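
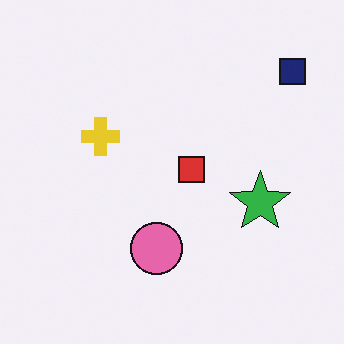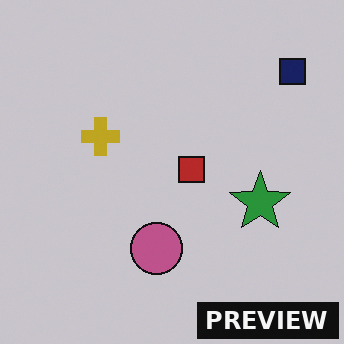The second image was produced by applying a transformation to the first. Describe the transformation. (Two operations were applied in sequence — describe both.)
The image was darkened a little, then watermarked with the text "PREVIEW" in the lower-right corner.

Every pixel — background and shapes alike — is uniformly darkened. A dark label reading "PREVIEW" appears in the lower-right corner.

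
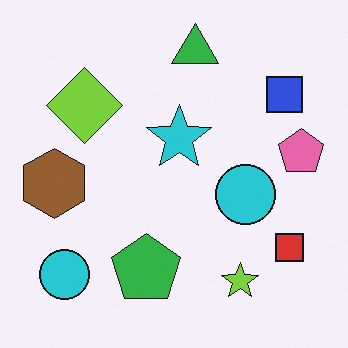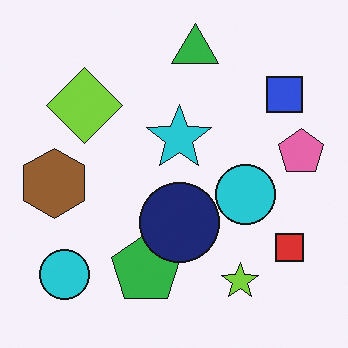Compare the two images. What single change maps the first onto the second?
It was overlaid with an additional navy circle.

A navy circle appears in the second image that is absent from the first.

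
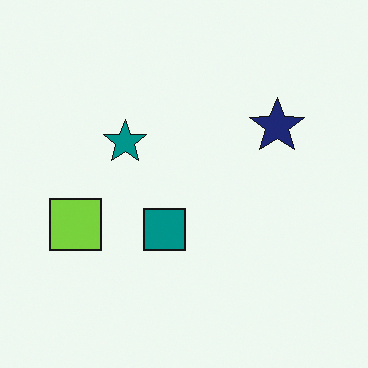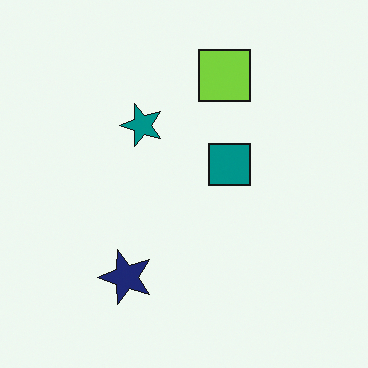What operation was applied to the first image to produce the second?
The transformation is: transposed (reflected across the top-left ↔ bottom-right diagonal).

Shapes have swapped their row and column positions — what was in the top-right is now in the bottom-left — a diagonal reflection.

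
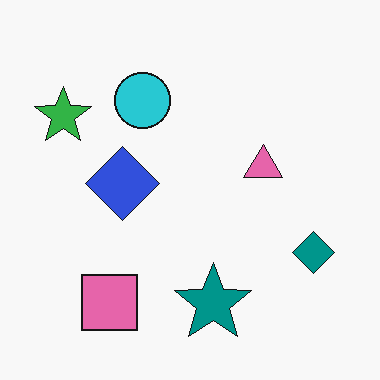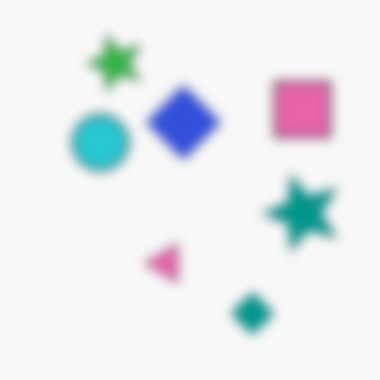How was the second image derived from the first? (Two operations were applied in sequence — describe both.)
The transformation is: heavily blurred, then transposed (reflected across the top-left ↔ bottom-right diagonal).

Shape edges and outlines are uniformly softened across the whole image. Shapes have swapped their row and column positions — what was in the top-right is now in the bottom-left — a diagonal reflection.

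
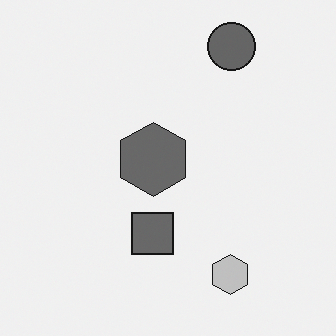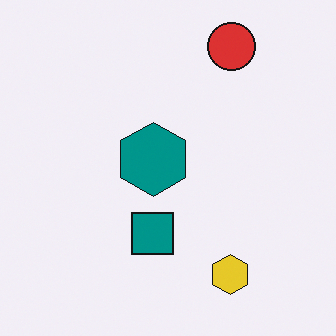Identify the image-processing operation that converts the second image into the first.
The transformation is: converted to grayscale.

All color is removed — every shape is now a shade of grey.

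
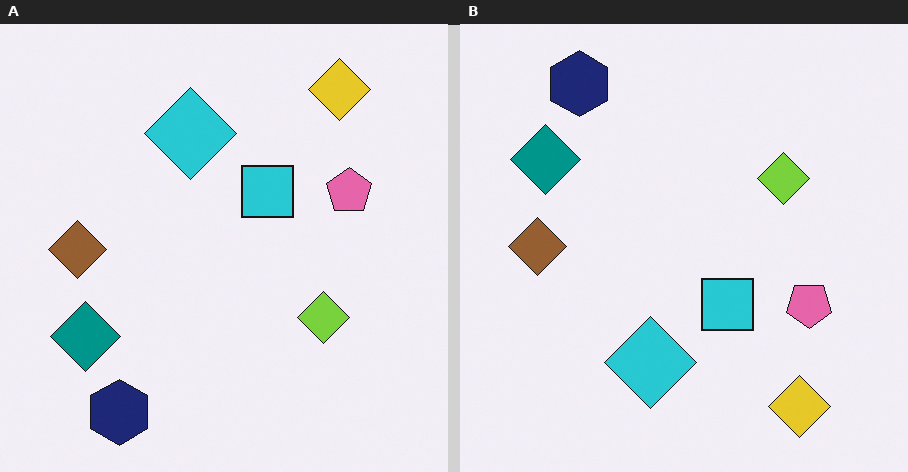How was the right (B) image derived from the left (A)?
It was flipped vertically (top ↔ bottom).

The navy hexagon is in the bottom-left of the left (A) image and the top-left of the right (B) — shapes on opposite sides of the horizontal midline have swapped in a mirror flip.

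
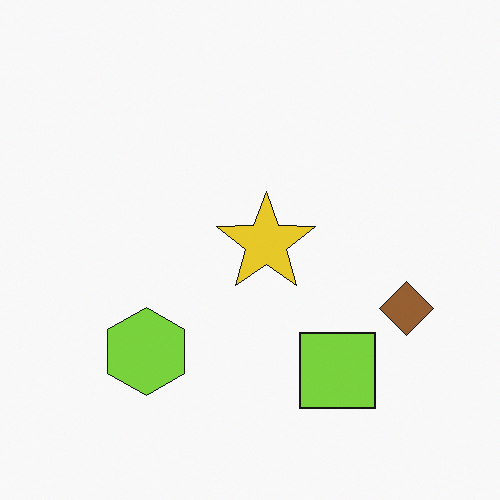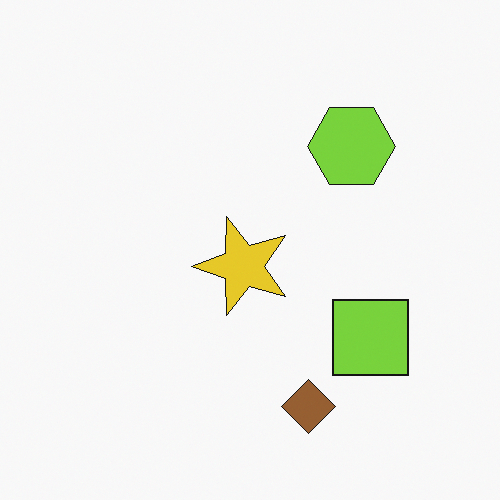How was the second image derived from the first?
The image was transposed (reflected across the top-left ↔ bottom-right diagonal).

Shapes have swapped their row and column positions — what was in the top-right is now in the bottom-left — a diagonal reflection.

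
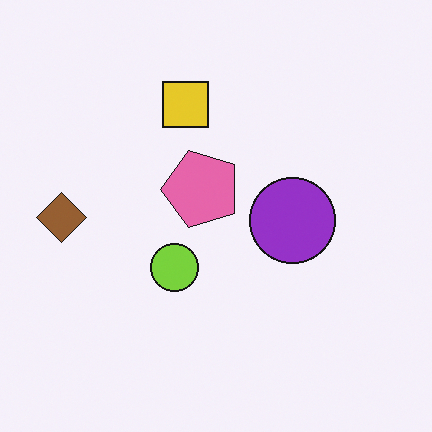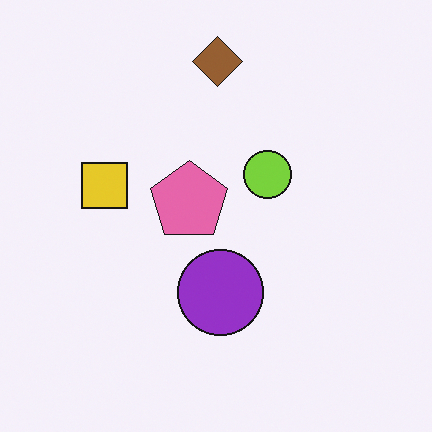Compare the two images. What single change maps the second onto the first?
The transformation is: transposed (reflected across the top-left ↔ bottom-right diagonal).

Shapes have swapped their row and column positions — what was in the top-right is now in the bottom-left — a diagonal reflection.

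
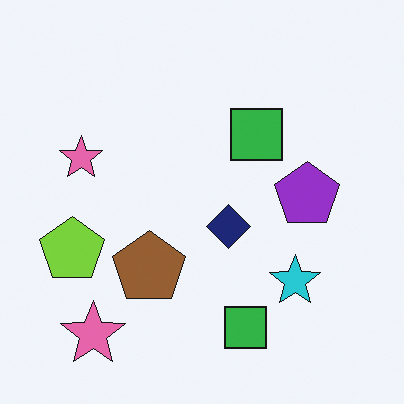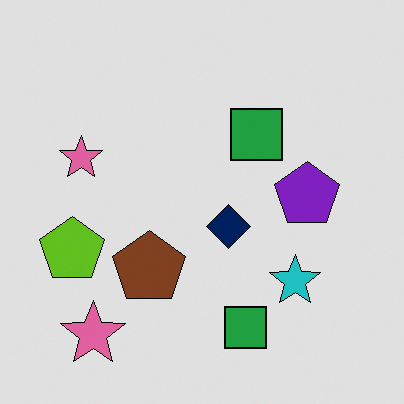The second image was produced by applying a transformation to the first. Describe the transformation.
This is the original image moderately posterized.

Each flat color has snapped to a coarser quantized level — most visibly, the near-white background has dropped to a flat grey.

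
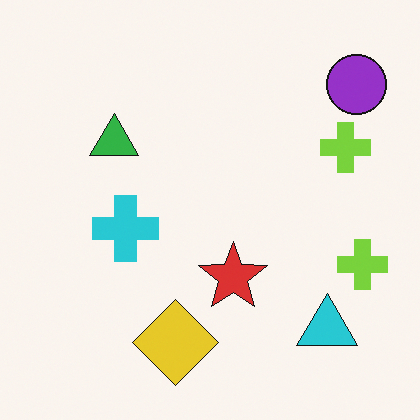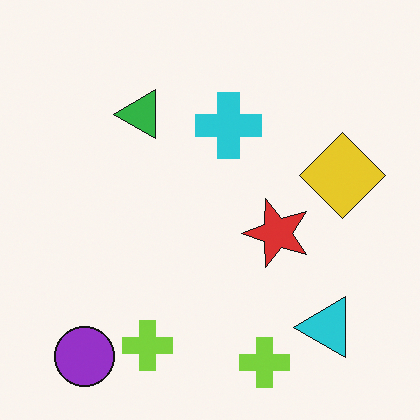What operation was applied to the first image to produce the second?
It was transposed (reflected across the top-left ↔ bottom-right diagonal).

Shapes have swapped their row and column positions — what was in the top-right is now in the bottom-left — a diagonal reflection.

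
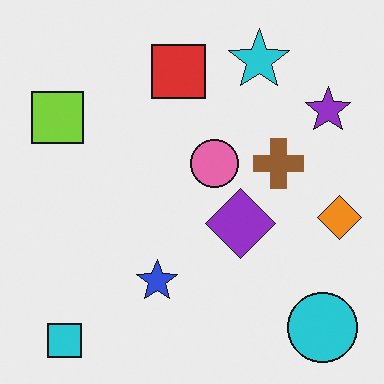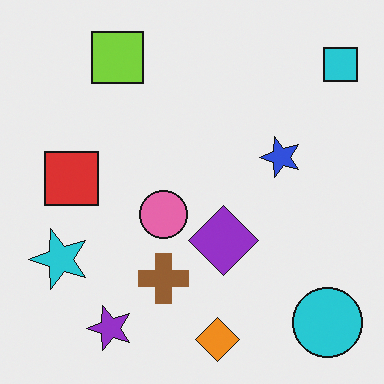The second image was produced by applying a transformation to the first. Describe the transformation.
It was transposed (reflected across the top-left ↔ bottom-right diagonal).

Shapes have swapped their row and column positions — what was in the top-right is now in the bottom-left — a diagonal reflection.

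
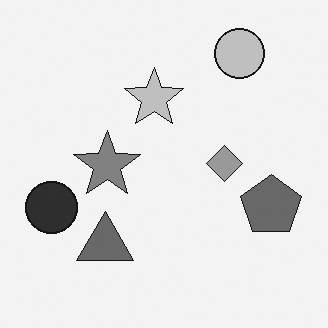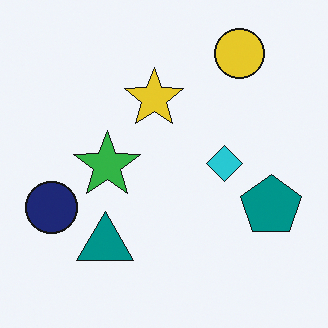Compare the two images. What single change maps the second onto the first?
The transformation is: converted to grayscale.

All color is removed — every shape is now a shade of grey.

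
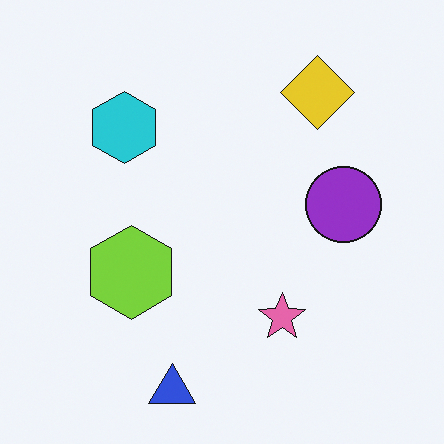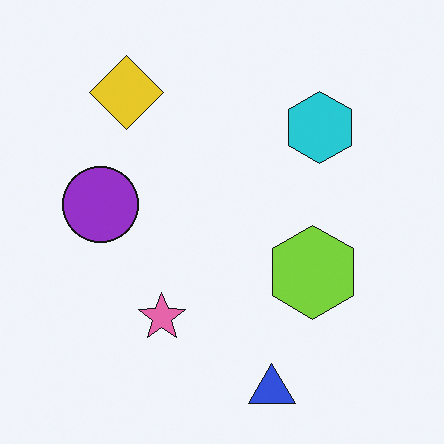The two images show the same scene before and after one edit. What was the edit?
The transformation is: flipped horizontally (left ↔ right).

The purple circle is in the right of the first image and the left of the second — shapes on opposite sides of the vertical midline have swapped in a mirror flip.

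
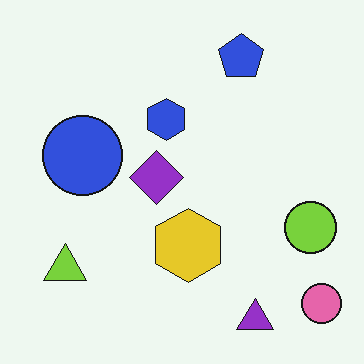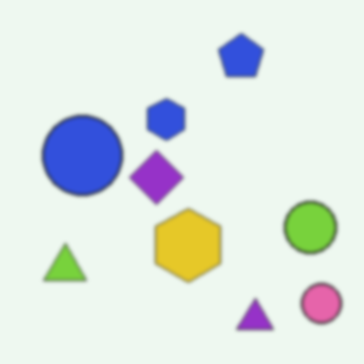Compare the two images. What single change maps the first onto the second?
This is the original image lightly blurred.

Shape edges and outlines are uniformly softened across the whole image.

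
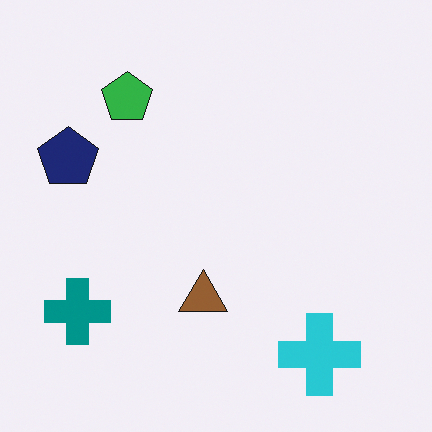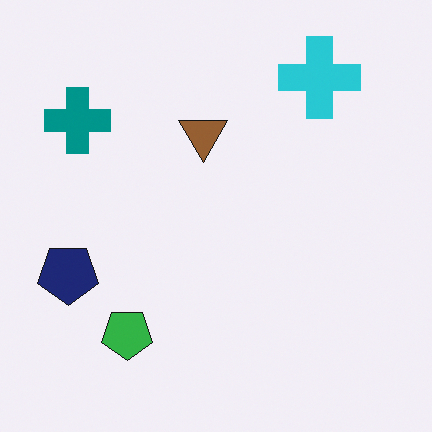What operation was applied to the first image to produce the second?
The transformation is: flipped vertically (top ↔ bottom).

The cyan cross is in the bottom-right of the first image and the top-right of the second — shapes on opposite sides of the horizontal midline have swapped in a mirror flip.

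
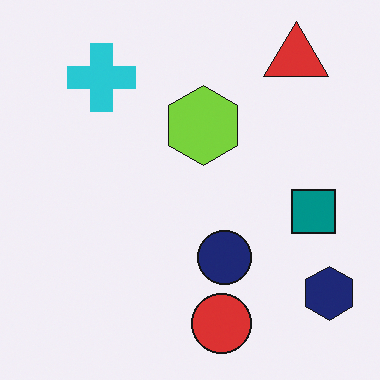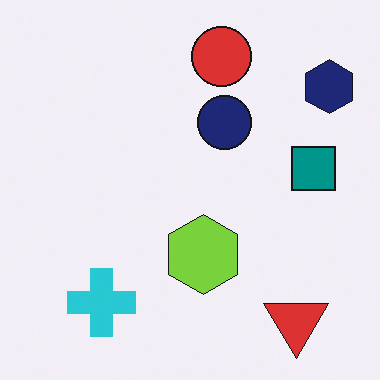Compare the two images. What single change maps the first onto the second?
This is the original image flipped vertically (top ↔ bottom).

The red circle is in the bottom of the first image and the top of the second — shapes on opposite sides of the horizontal midline have swapped in a mirror flip.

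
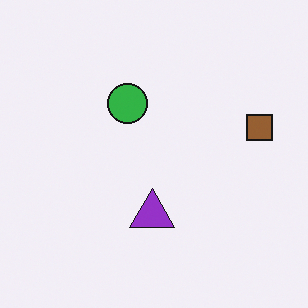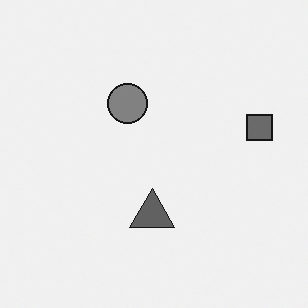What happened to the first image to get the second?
The image was converted to grayscale.

All color is removed — every shape is now a shade of grey.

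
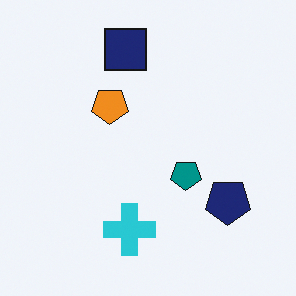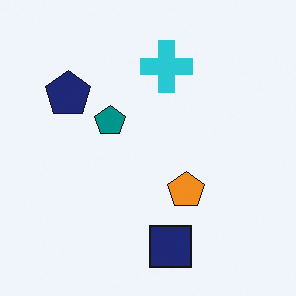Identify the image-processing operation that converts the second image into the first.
This is the original image rotated 180°.

The navy square sits in the bottom of the second image and the top of the first — consistent with a whole-image 180° rotation.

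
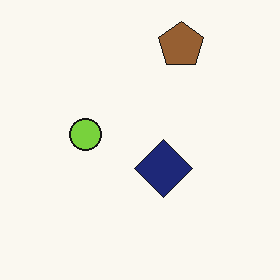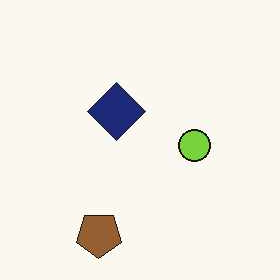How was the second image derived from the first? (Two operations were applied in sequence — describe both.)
This is the original image JPEG-compressed with visible artifacts, then rotated 180°.

Blocky 8×8 compression artifacts appear around shape edges and the flat background shows ringing — characteristic JPEG degradation. The brown pentagon sits in the top of the first image and the bottom of the second — consistent with a whole-image 180° rotation.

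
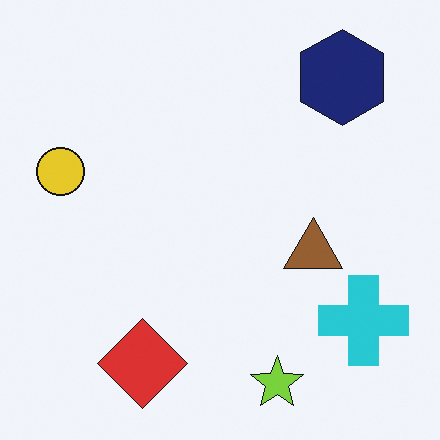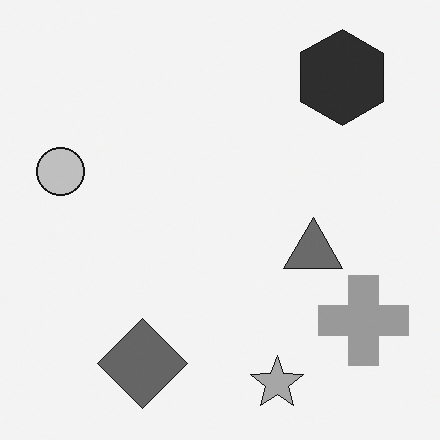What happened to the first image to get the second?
Converted to grayscale.

All color is removed — every shape is now a shade of grey.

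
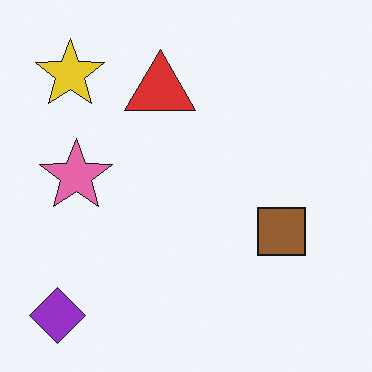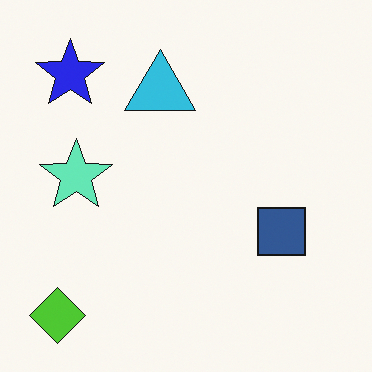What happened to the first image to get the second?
The transformation is: hue-shifted by a large amount.

Every shape's color has rotated by the same amount around the hue wheel — a uniform hue shift.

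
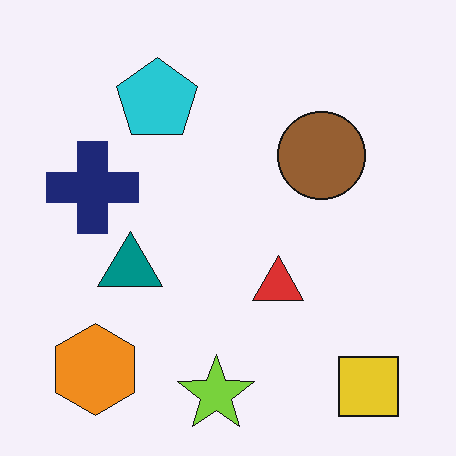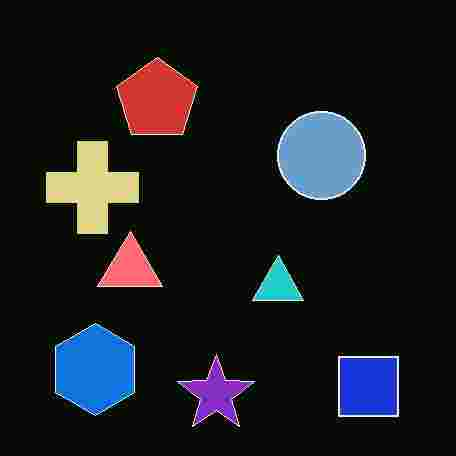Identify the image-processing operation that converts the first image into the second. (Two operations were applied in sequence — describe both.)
The image was heavily JPEG-compressed with obvious blocking artifacts, then color-inverted (negative).

Blocky 8×8 compression artifacts appear around shape edges and the flat background shows ringing — characteristic JPEG degradation. The light background has become dark and every shape's color is its complement — a photographic negative.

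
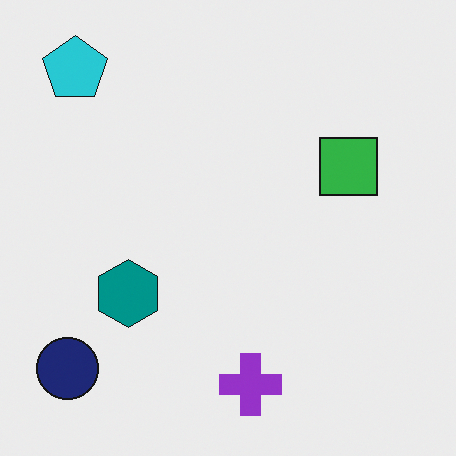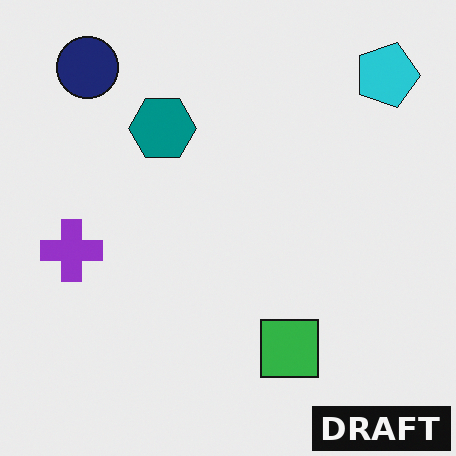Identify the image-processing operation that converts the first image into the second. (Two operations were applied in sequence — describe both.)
This is the original image rotated 90° clockwise, then watermarked with the text "DRAFT" in the lower-right corner.

The cyan pentagon sits in the top-left of the first image and the top-right of the second — consistent with a whole-image 90° clockwise rotation. A dark label reading "DRAFT" appears in the lower-right corner.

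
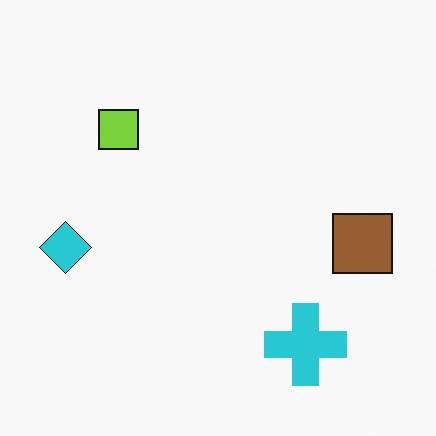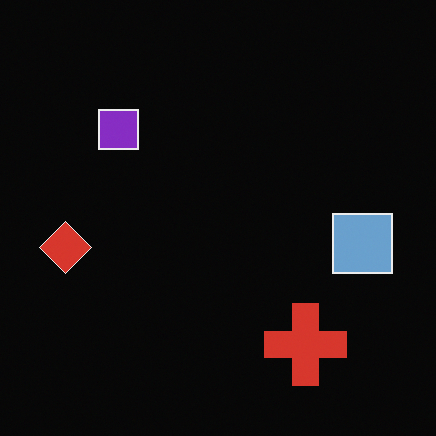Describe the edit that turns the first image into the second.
Color-inverted (negative).

The light background has become dark and every shape's color is its complement — a photographic negative.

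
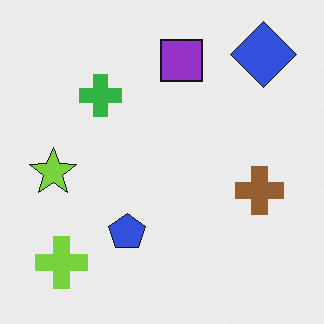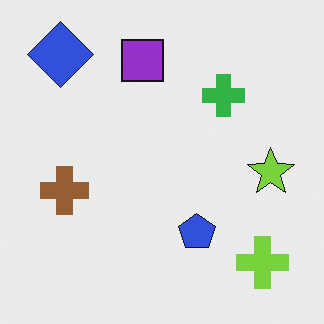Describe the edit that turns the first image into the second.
The transformation is: flipped horizontally (left ↔ right).

The lime star is in the left of the first image and the right of the second — shapes on opposite sides of the vertical midline have swapped in a mirror flip.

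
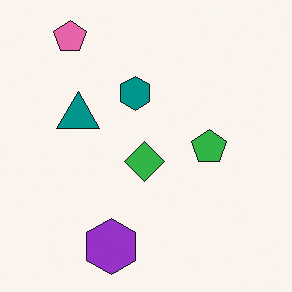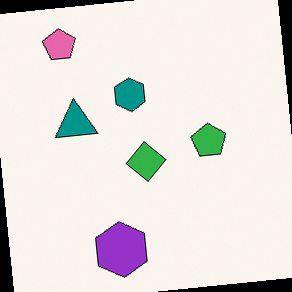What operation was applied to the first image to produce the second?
The second image is the first rotated counter-clockwise by a slight angle.

Every shape is tilted by the same angle and the image corners show triangular fill wedges — a whole-image rotation by a non-right angle.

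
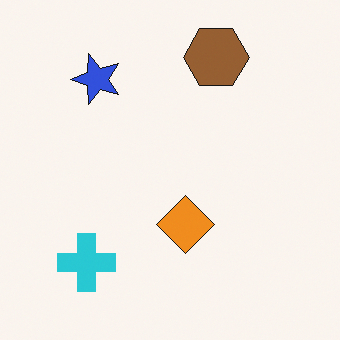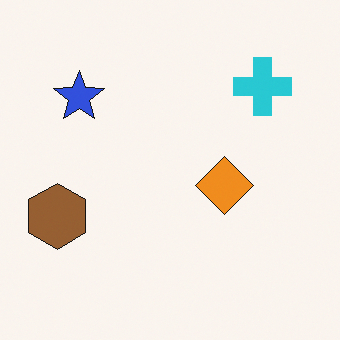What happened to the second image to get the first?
The transformation is: transposed (reflected across the top-left ↔ bottom-right diagonal).

Shapes have swapped their row and column positions — what was in the top-right is now in the bottom-left — a diagonal reflection.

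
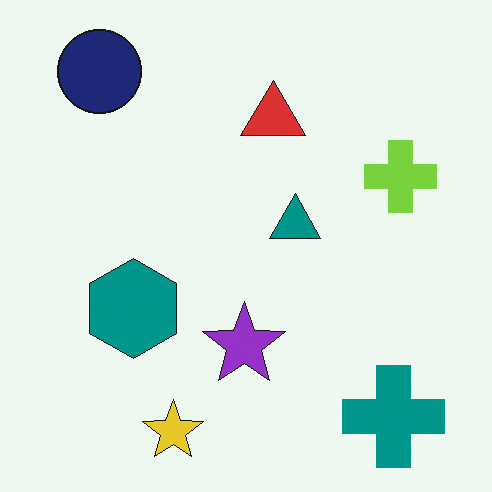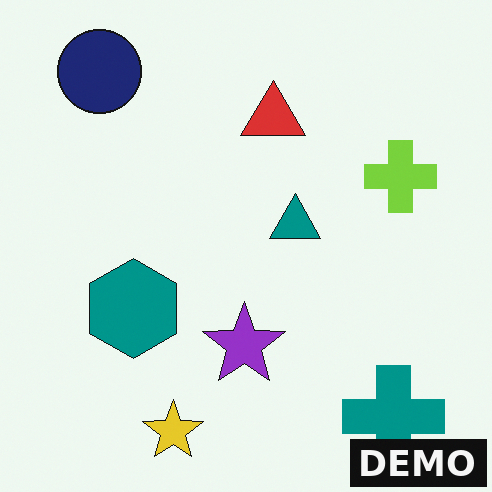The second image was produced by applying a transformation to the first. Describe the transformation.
It was watermarked with the text "DEMO" in the lower-right corner.

A dark label reading "DEMO" appears in the lower-right corner.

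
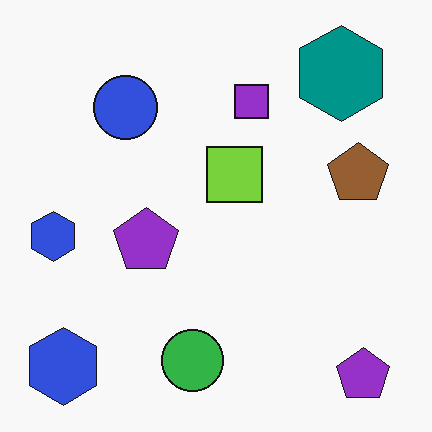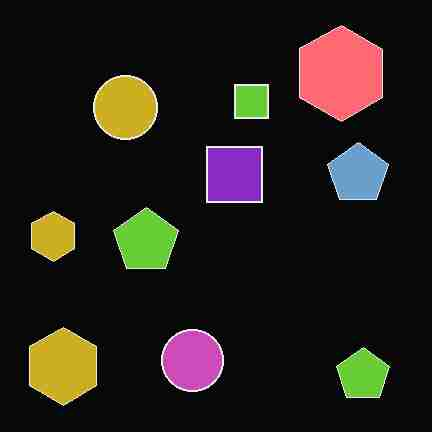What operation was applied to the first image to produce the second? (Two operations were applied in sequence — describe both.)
Color-inverted (negative), then degraded with heavy JPEG compression.

The light background has become dark and every shape's color is its complement — a photographic negative. Blocky 8×8 compression artifacts appear around shape edges and the flat background shows ringing — characteristic JPEG degradation.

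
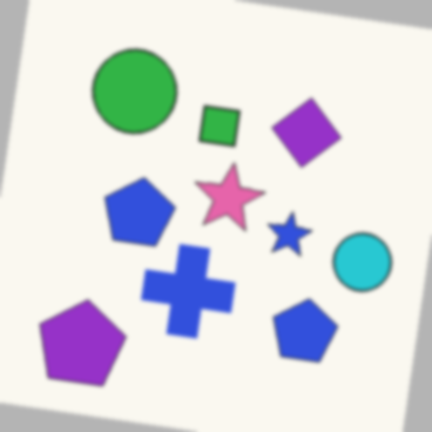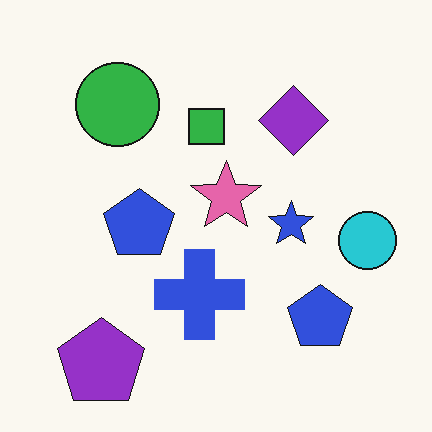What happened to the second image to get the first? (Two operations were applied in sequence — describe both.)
The transformation is: rotated clockwise by a small amount, then lightly blurred.

Every shape is tilted by the same angle and the image corners show triangular fill wedges — a whole-image rotation by a non-right angle. Shape edges and outlines are uniformly softened across the whole image.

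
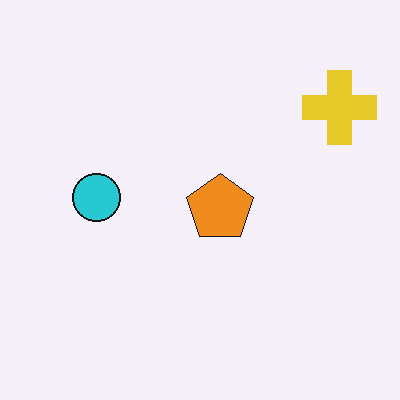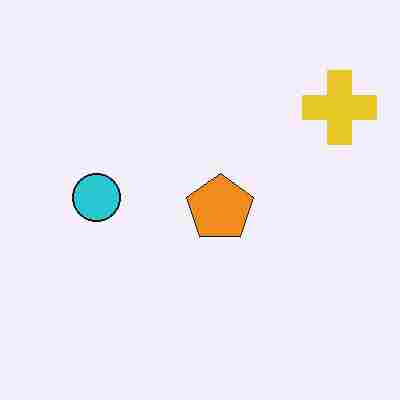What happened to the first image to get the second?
The image was heavily JPEG-compressed with obvious blocking artifacts.

Blocky 8×8 compression artifacts appear around shape edges and the flat background shows ringing — characteristic JPEG degradation.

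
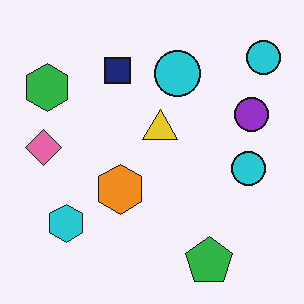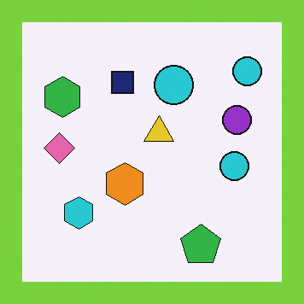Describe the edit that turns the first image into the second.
The image was framed with a lime border.

A solid lime frame runs around the edge of the second image, with the content slightly shrunk inside it.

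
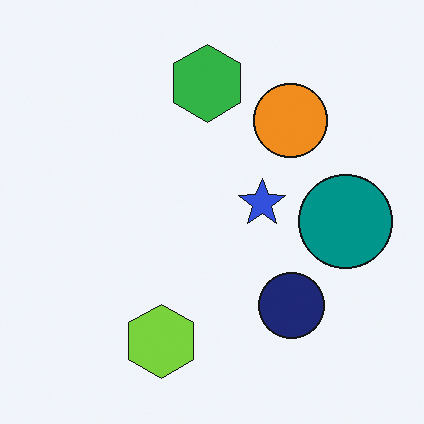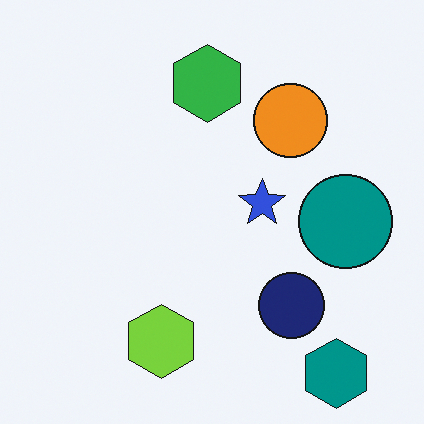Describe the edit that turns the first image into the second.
Overlaid with an additional teal hexagon.

A teal hexagon appears in the second image that is absent from the first.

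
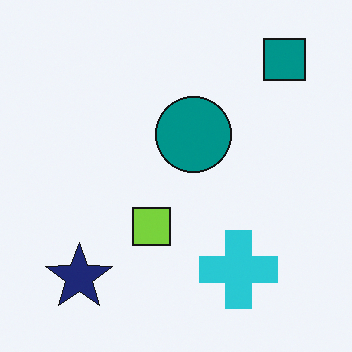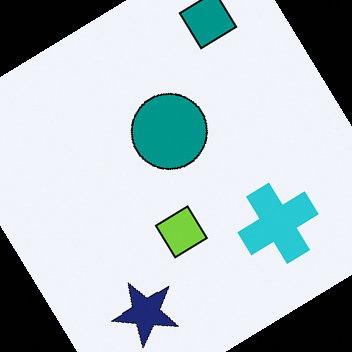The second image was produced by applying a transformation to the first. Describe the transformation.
This is the original image rotated counter-clockwise by a large amount — several tens of degrees.

Every shape is tilted by the same angle and the image corners show triangular fill wedges — a whole-image rotation by a non-right angle.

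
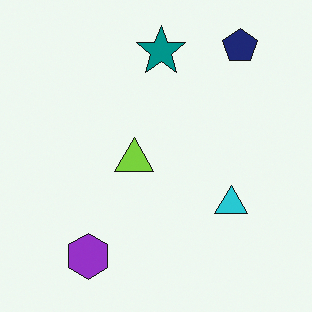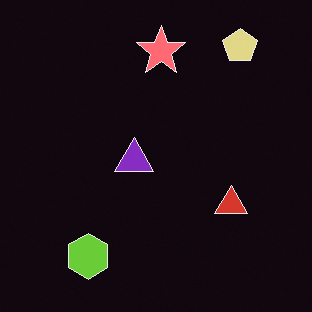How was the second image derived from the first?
It was color-inverted (negative).

The light background has become dark and every shape's color is its complement — a photographic negative.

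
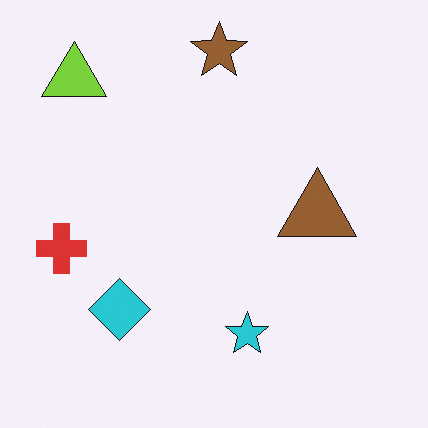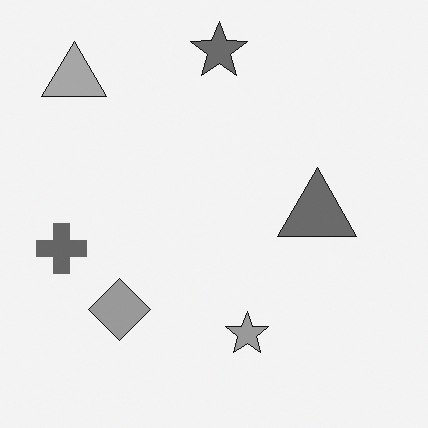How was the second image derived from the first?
The image was converted to grayscale.

All color is removed — every shape is now a shade of grey.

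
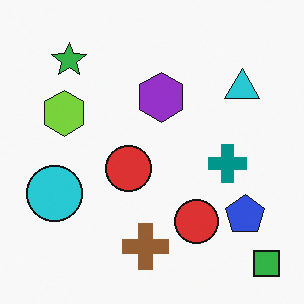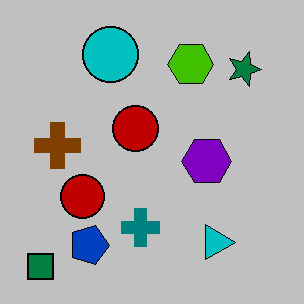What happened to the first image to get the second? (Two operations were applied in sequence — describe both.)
It was rotated 90° clockwise, then aggressively posterized.

The green square sits in the bottom-right of the first image and the bottom-left of the second — consistent with a whole-image 90° clockwise rotation. Each flat color has snapped to a coarser quantized level — most visibly, the near-white background has dropped to a flat grey.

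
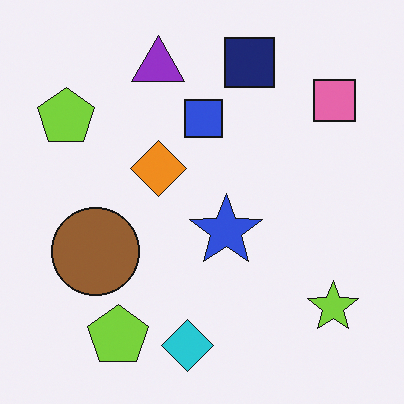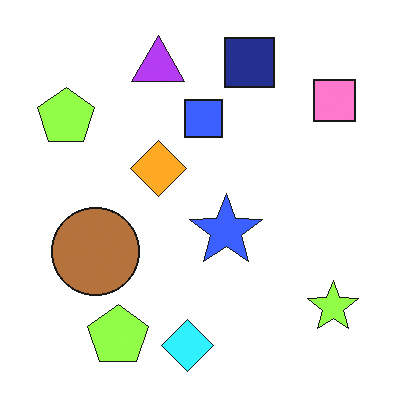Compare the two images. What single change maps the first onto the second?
The image was brightened a little.

Every pixel — background and shapes alike — is uniformly brightened.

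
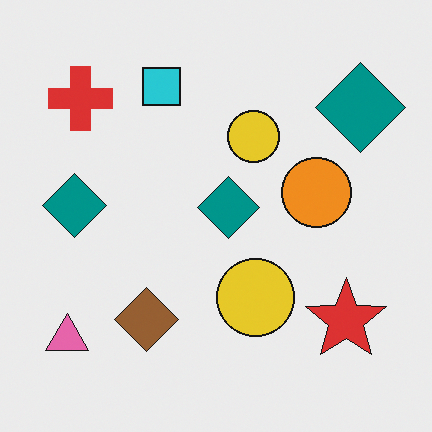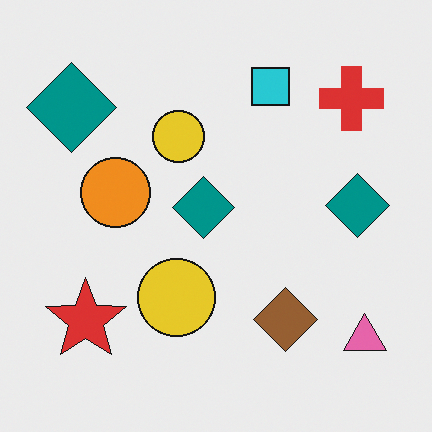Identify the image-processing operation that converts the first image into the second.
This is the original image flipped horizontally (left ↔ right).

The pink triangle is in the bottom-left of the first image and the bottom-right of the second — shapes on opposite sides of the vertical midline have swapped in a mirror flip.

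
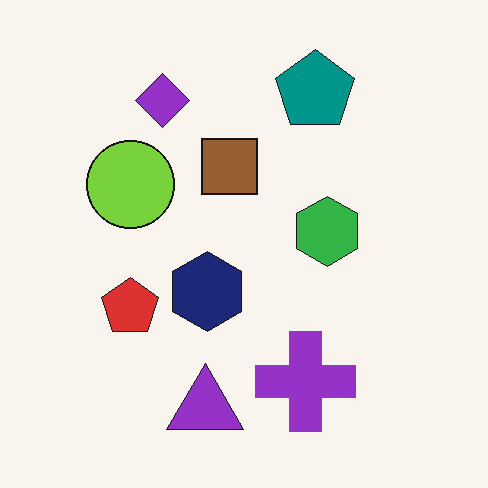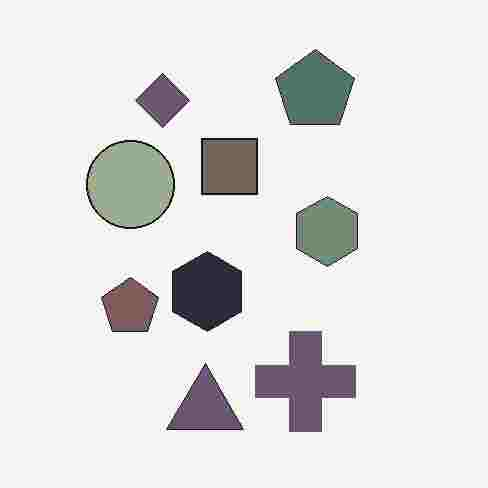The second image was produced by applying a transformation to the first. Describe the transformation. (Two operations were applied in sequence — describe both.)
The transformation is: made much more muted (saturation change), then heavily JPEG-compressed with obvious blocking artifacts.

All colors are more muted and greyish — a global saturation change. Blocky 8×8 compression artifacts appear around shape edges and the flat background shows ringing — characteristic JPEG degradation.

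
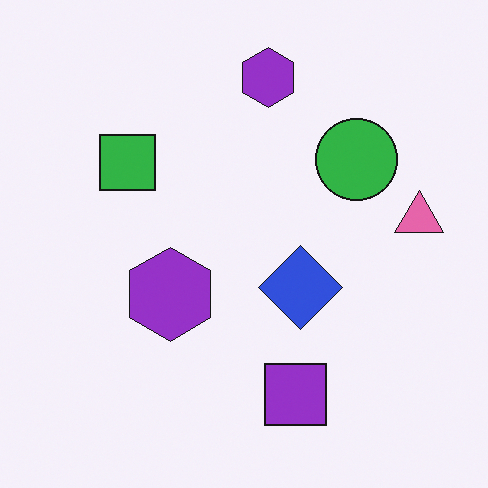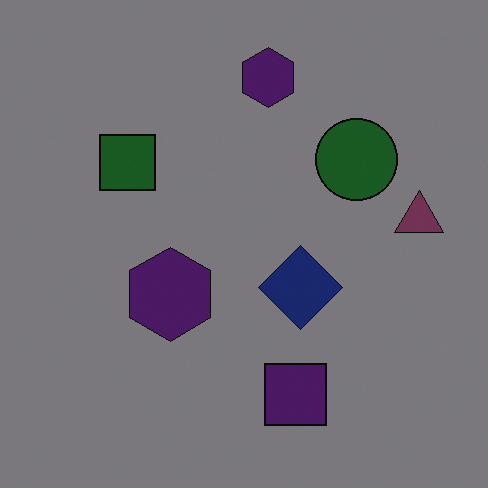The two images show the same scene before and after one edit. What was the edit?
This is the original image substantially darkened.

Every pixel — background and shapes alike — is uniformly darkened.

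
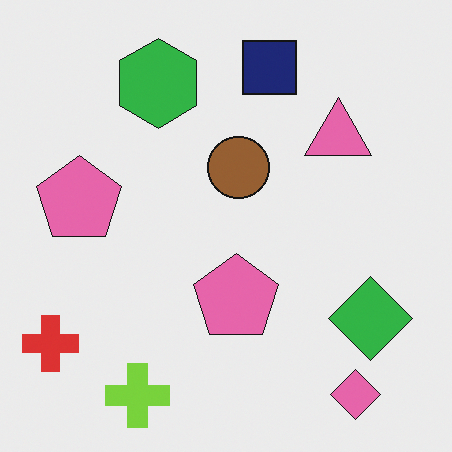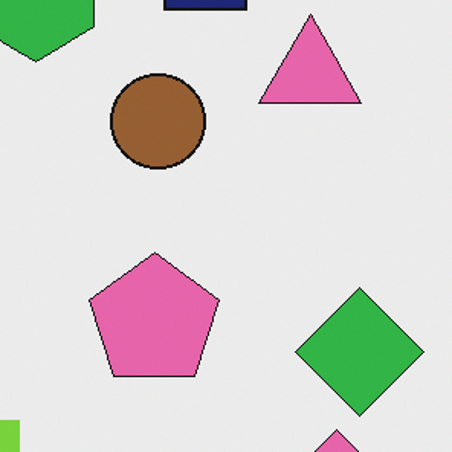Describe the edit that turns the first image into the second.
This is the original image cropped slightly and scaled back up.

The visible shapes are larger and the field of view is narrower; shapes near the original edges may be partly or wholly outside the frame — a crop-and-rescale.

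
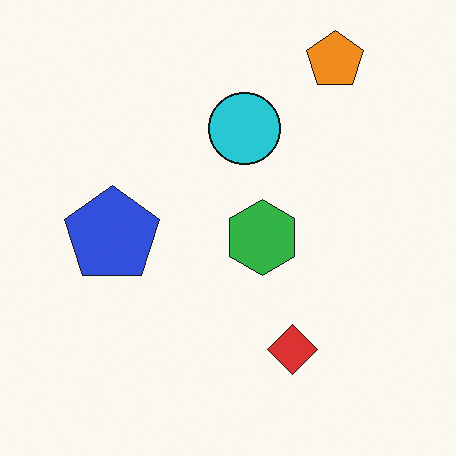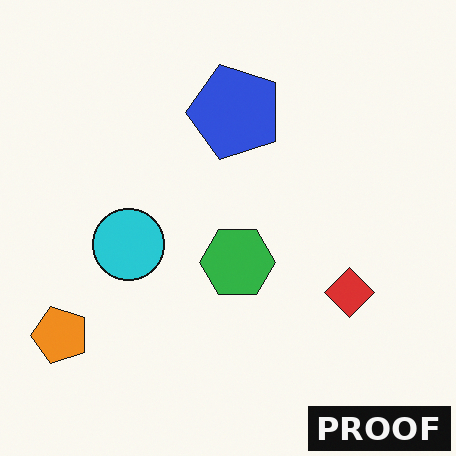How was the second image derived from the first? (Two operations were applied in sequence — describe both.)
This is the original image transposed (reflected across the top-left ↔ bottom-right diagonal), then watermarked with the text "PROOF" in the lower-right corner.

Shapes have swapped their row and column positions — what was in the top-right is now in the bottom-left — a diagonal reflection. A dark label reading "PROOF" appears in the lower-right corner.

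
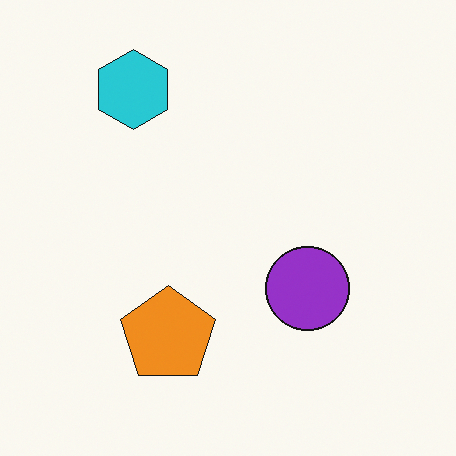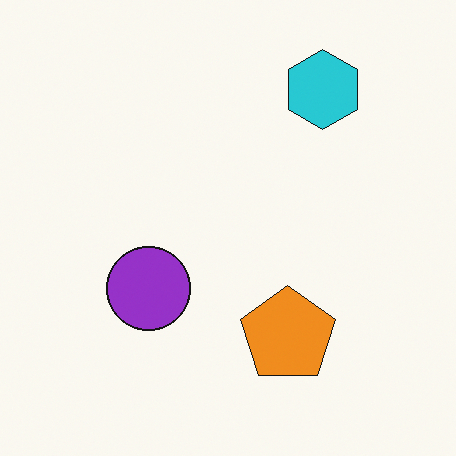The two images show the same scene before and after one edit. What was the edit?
The second image is the first flipped horizontally (left ↔ right).

The cyan hexagon is in the top-left of the first image and the top-right of the second — shapes on opposite sides of the vertical midline have swapped in a mirror flip.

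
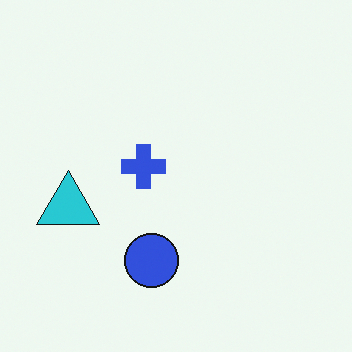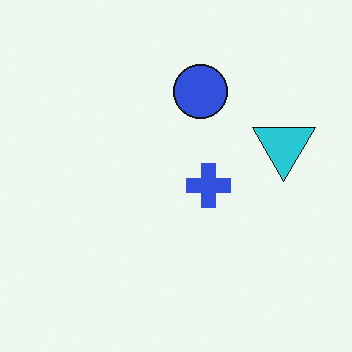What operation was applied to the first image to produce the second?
Rotated 180°.

The cyan triangle sits in the left of the first image and the right of the second — consistent with a whole-image 180° rotation.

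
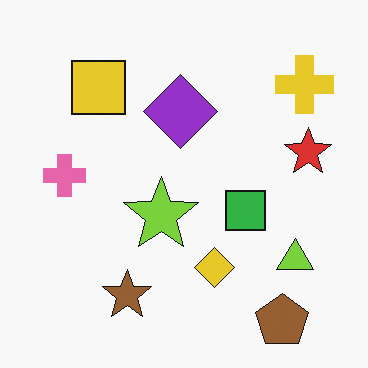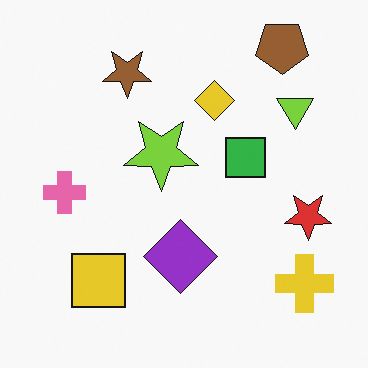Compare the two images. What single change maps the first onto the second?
The image was flipped vertically (top ↔ bottom).

The brown pentagon is in the bottom-right of the first image and the top-right of the second — shapes on opposite sides of the horizontal midline have swapped in a mirror flip.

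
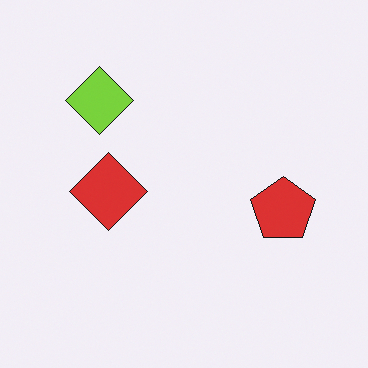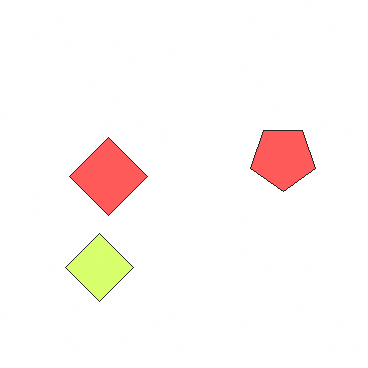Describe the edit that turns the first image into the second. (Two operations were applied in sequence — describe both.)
Flipped vertically (top ↔ bottom), then noticeably brightened.

The lime diamond is in the top-left of the first image and the bottom-left of the second — shapes on opposite sides of the horizontal midline have swapped in a mirror flip. Every pixel — background and shapes alike — is uniformly brightened.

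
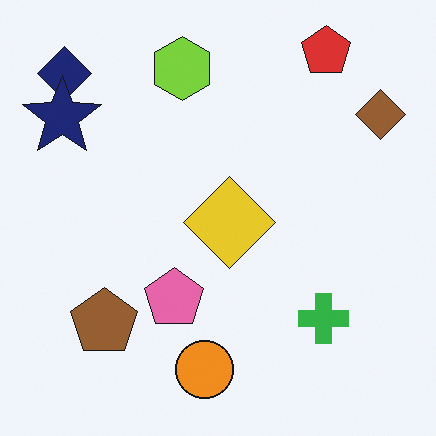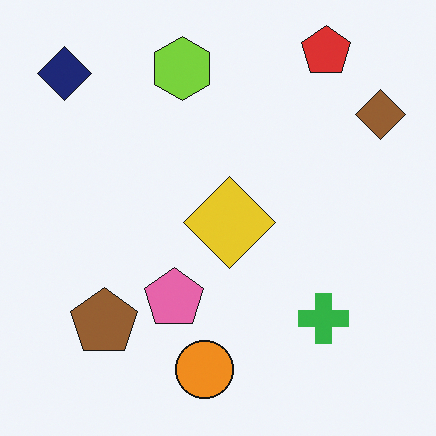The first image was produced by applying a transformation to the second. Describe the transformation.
This is the original image overlaid with an additional navy star.

A navy star appears in the first image that is absent from the second.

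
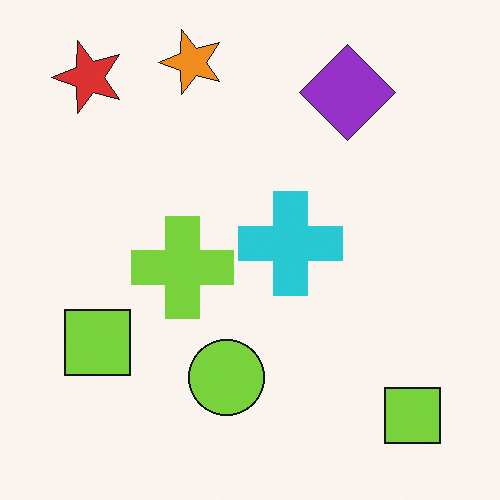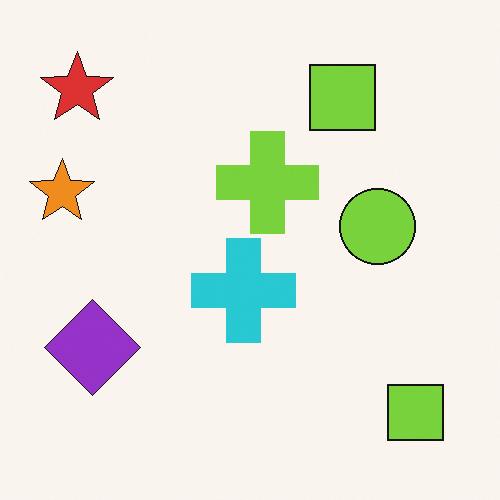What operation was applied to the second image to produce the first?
Transposed (reflected across the top-left ↔ bottom-right diagonal).

Shapes have swapped their row and column positions — what was in the top-right is now in the bottom-left — a diagonal reflection.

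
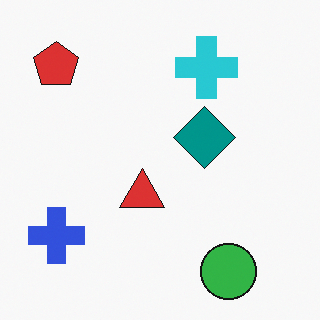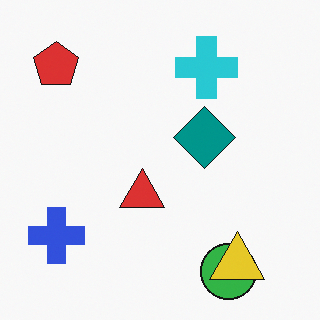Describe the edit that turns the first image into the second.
The transformation is: overlaid with an additional yellow triangle.

A yellow triangle appears in the second image that is absent from the first.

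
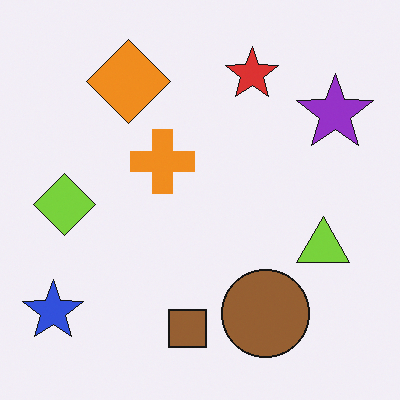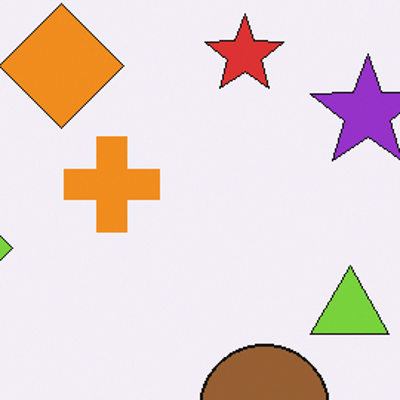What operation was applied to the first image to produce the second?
The second image is the first cropped slightly and scaled back up.

The visible shapes are larger and the field of view is narrower; shapes near the original edges may be partly or wholly outside the frame — a crop-and-rescale.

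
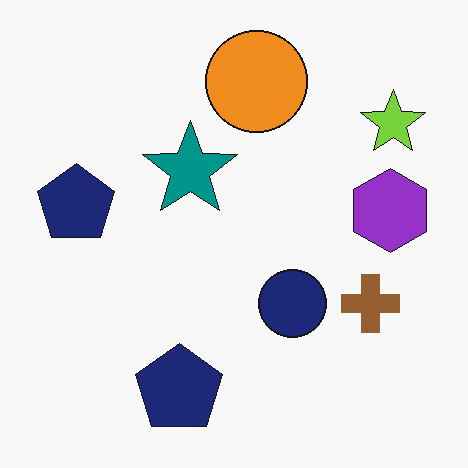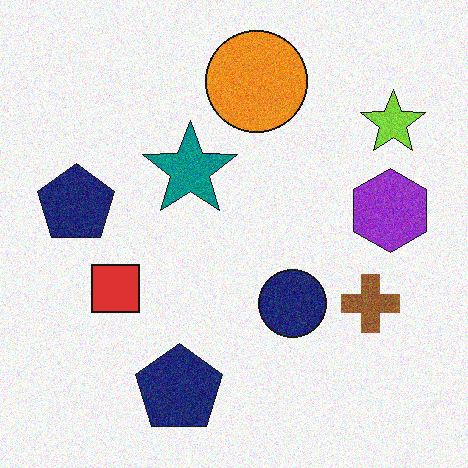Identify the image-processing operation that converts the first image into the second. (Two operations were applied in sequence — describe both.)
Degraded with visible gaussian noise, then overlaid with an additional red square.

Random speckle covers the whole image, including the flat background. A red square appears in the second image that is absent from the first.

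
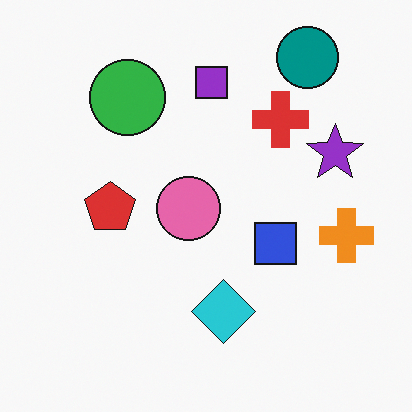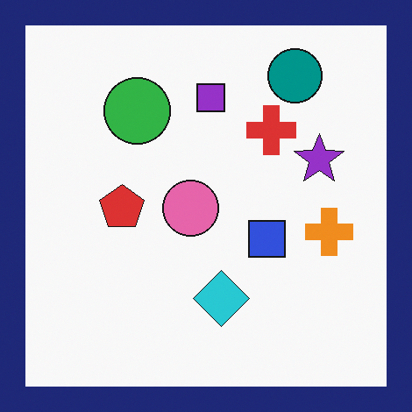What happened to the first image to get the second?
The image was framed with a navy border.

A solid navy frame runs around the edge of the second image, with the content slightly shrunk inside it.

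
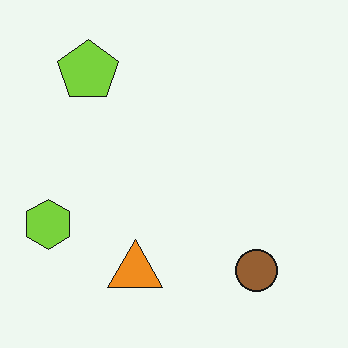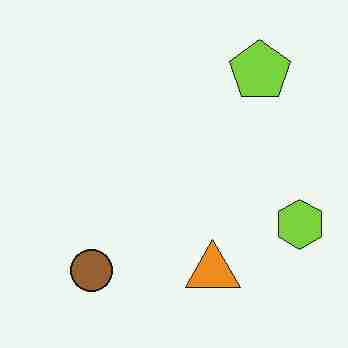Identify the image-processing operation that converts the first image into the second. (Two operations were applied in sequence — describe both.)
The image was flipped horizontally (left ↔ right), then heavily JPEG-compressed with obvious blocking artifacts.

The lime hexagon is in the left of the first image and the right of the second — shapes on opposite sides of the vertical midline have swapped in a mirror flip. Blocky 8×8 compression artifacts appear around shape edges and the flat background shows ringing — characteristic JPEG degradation.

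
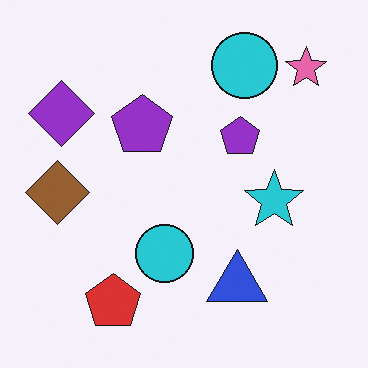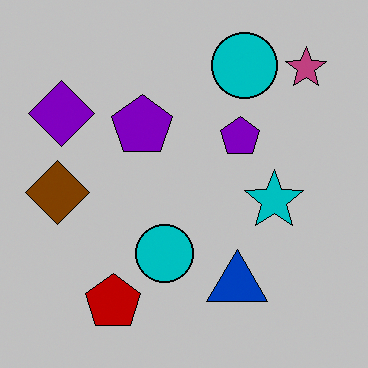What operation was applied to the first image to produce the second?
The image was heavily posterized to just a handful of flat colors.

Each flat color has snapped to a coarser quantized level — most visibly, the near-white background has dropped to a flat grey.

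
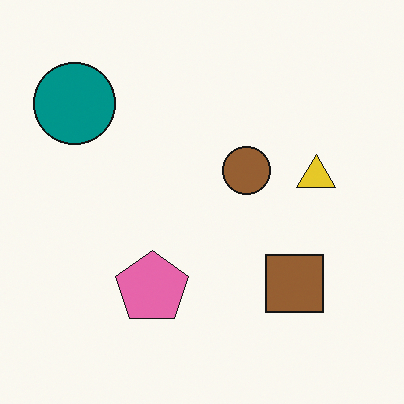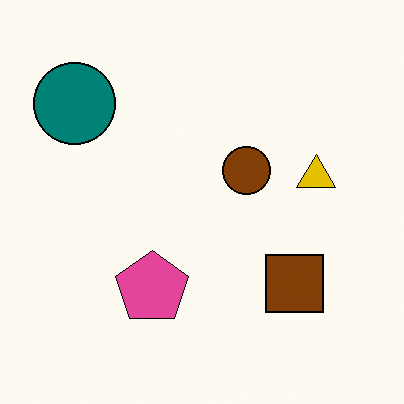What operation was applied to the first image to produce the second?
The image was given slightly increased contrast.

Tones are pushed away from mid-grey across the whole image — a global contrast change.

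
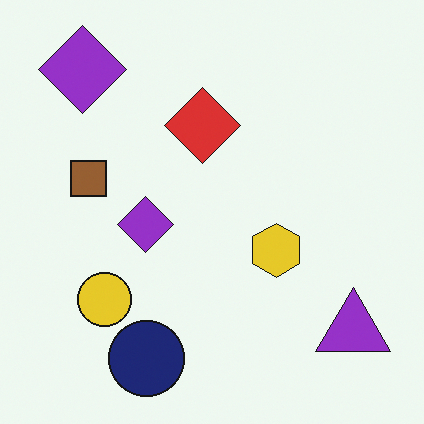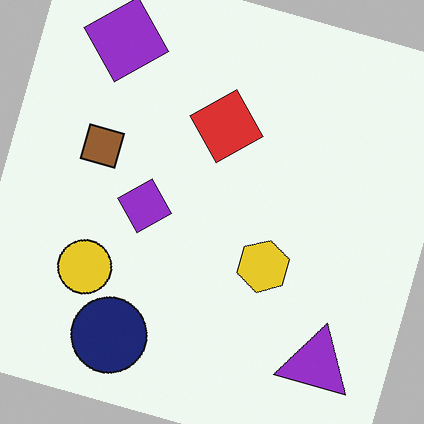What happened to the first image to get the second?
It was rotated clockwise by a clearly visible amount.

Every shape is tilted by the same angle and the image corners show triangular fill wedges — a whole-image rotation by a non-right angle.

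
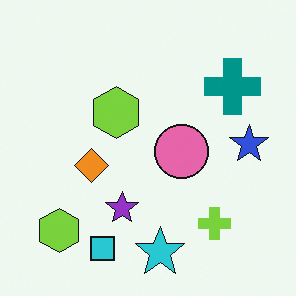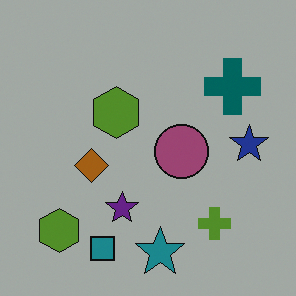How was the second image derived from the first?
The transformation is: noticeably darkened.

Every pixel — background and shapes alike — is uniformly darkened.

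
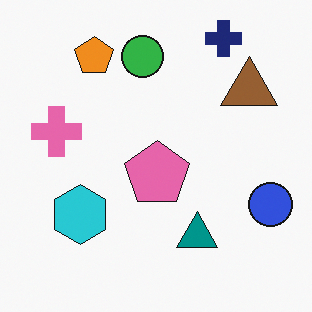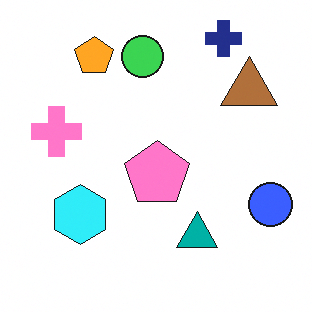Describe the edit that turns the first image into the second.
Brightened a little.

Every pixel — background and shapes alike — is uniformly brightened.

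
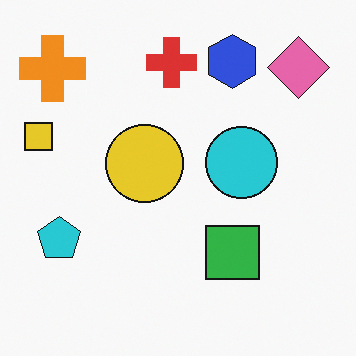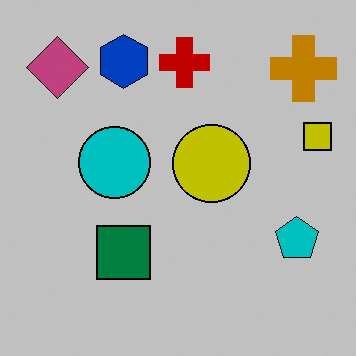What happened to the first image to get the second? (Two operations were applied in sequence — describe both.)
Flipped horizontally (left ↔ right), then aggressively posterized.

The yellow square is in the left of the first image and the right of the second — shapes on opposite sides of the vertical midline have swapped in a mirror flip. Each flat color has snapped to a coarser quantized level — most visibly, the near-white background has dropped to a flat grey.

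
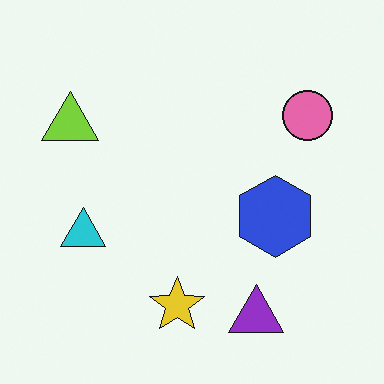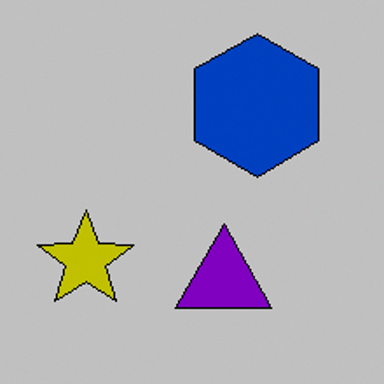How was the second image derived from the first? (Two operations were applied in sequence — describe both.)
The transformation is: aggressively posterized, then cropped to a noticeably smaller region and rescaled.

Each flat color has snapped to a coarser quantized level — most visibly, the near-white background has dropped to a flat grey. The visible shapes are larger and the field of view is narrower; shapes near the original edges may be partly or wholly outside the frame — a crop-and-rescale.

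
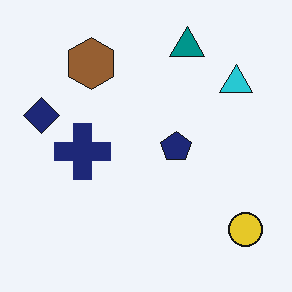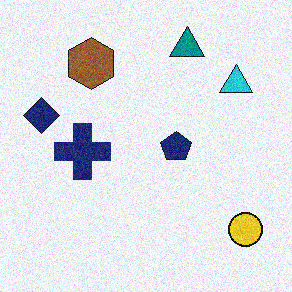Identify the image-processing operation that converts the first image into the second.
The transformation is: degraded with visible gaussian noise.

Random speckle covers the whole image, including the flat background.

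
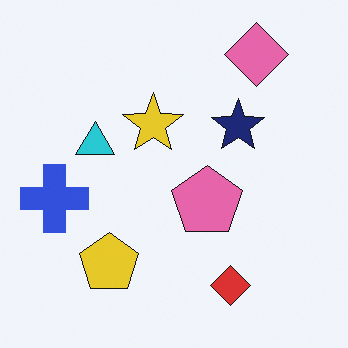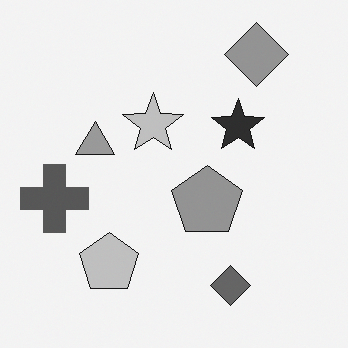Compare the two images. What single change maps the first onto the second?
Converted to grayscale.

All color is removed — every shape is now a shade of grey.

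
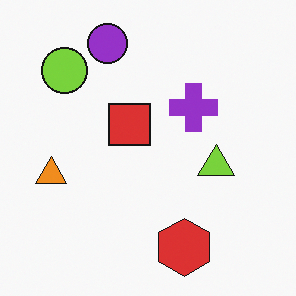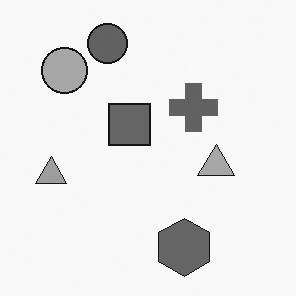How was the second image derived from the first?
It was converted to grayscale.

All color is removed — every shape is now a shade of grey.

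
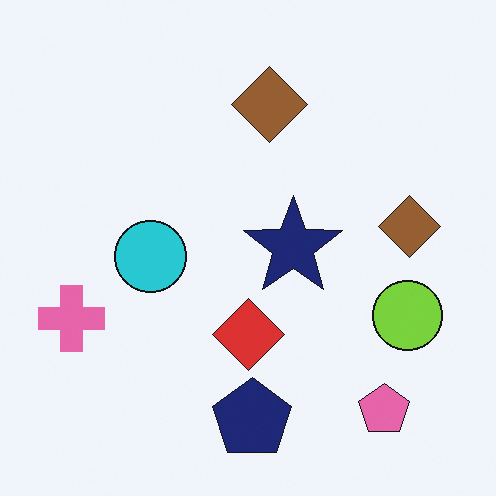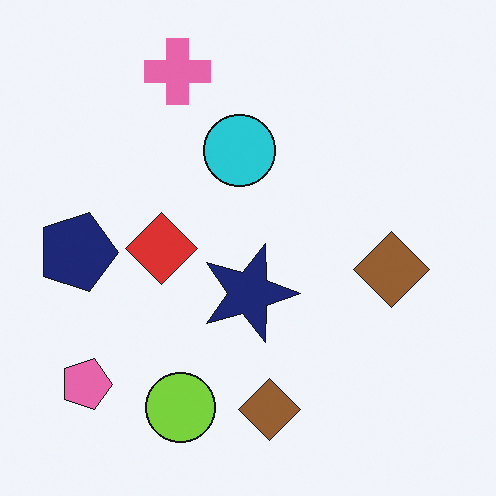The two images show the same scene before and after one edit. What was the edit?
It was rotated 90° clockwise.

The pink pentagon sits in the bottom-right of the first image and the bottom-left of the second — consistent with a whole-image 90° clockwise rotation.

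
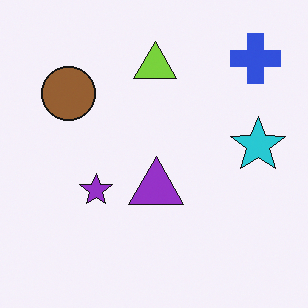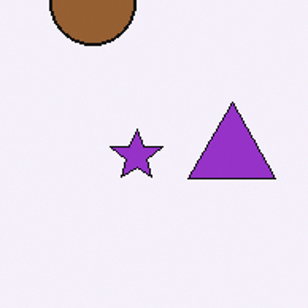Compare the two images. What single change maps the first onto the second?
Cropped slightly and scaled back up.

The visible shapes are larger and the field of view is narrower; shapes near the original edges may be partly or wholly outside the frame — a crop-and-rescale.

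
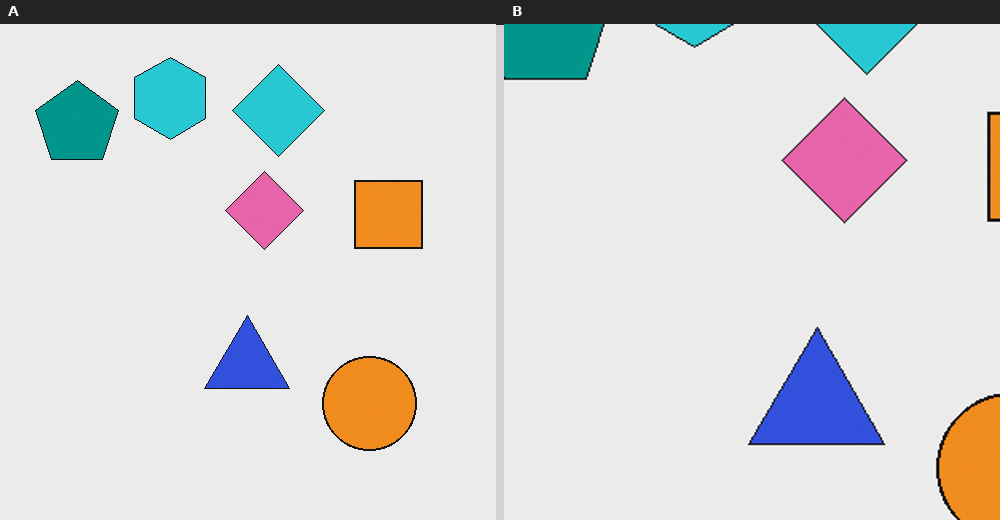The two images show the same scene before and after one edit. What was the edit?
Cropped slightly and scaled back up.

The visible shapes are larger and the field of view is narrower; shapes near the original edges may be partly or wholly outside the frame — a crop-and-rescale.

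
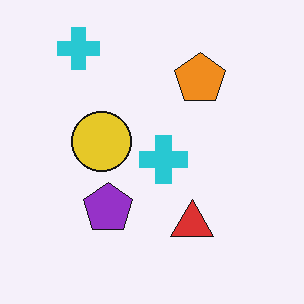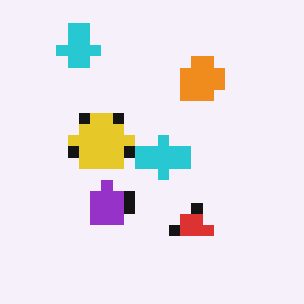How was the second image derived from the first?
The image was heavily pixelated into large blocks.

Shapes are reduced to large square blocks; fine edges and outlines are lost — a downscale-then-upscale (mosaic) effect.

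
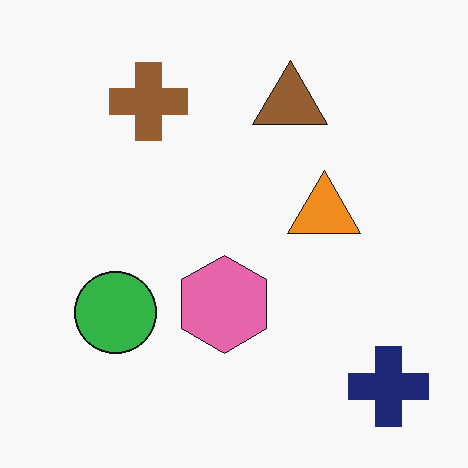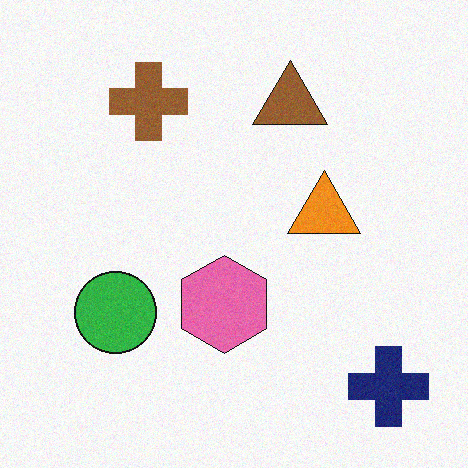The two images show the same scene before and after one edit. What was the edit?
It was degraded with subtle gaussian noise.

Random speckle covers the whole image, including the flat background.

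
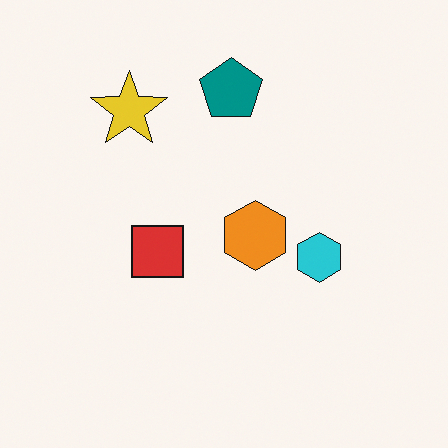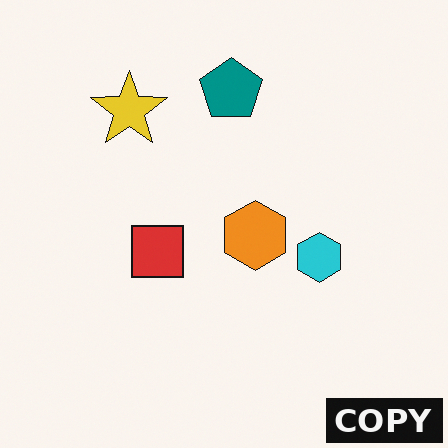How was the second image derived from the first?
The image was watermarked with the text "COPY" in the lower-right corner.

A dark label reading "COPY" appears in the lower-right corner.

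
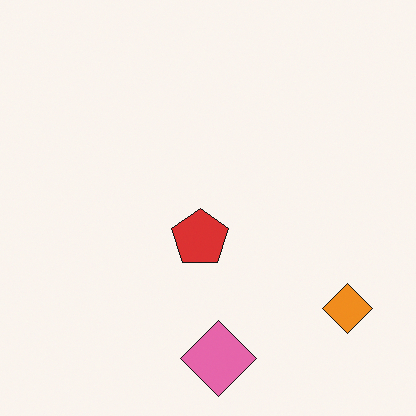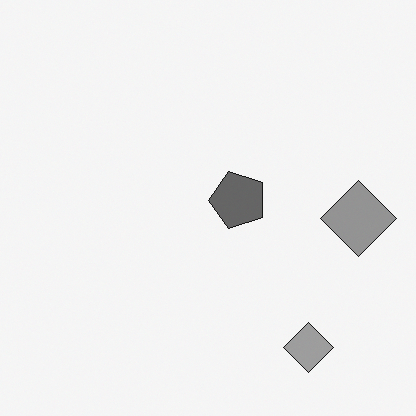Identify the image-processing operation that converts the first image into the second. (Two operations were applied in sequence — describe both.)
The image was transposed (reflected across the top-left ↔ bottom-right diagonal), then converted to grayscale.

Shapes have swapped their row and column positions — what was in the top-right is now in the bottom-left — a diagonal reflection. All color is removed — every shape is now a shade of grey.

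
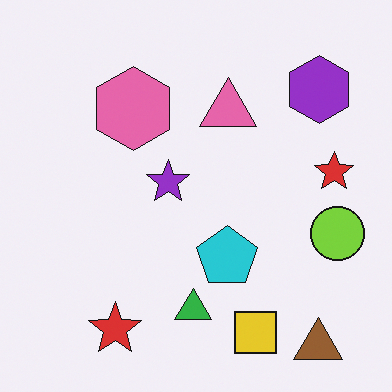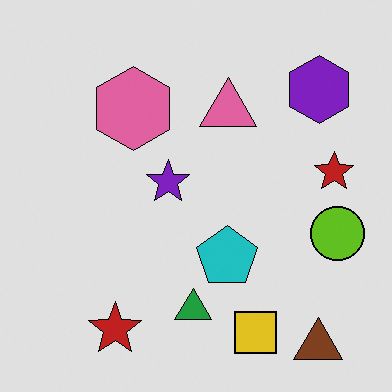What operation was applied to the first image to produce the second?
The transformation is: posterized to a reduced palette.

Each flat color has snapped to a coarser quantized level — most visibly, the near-white background has dropped to a flat grey.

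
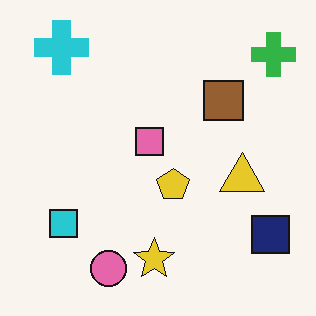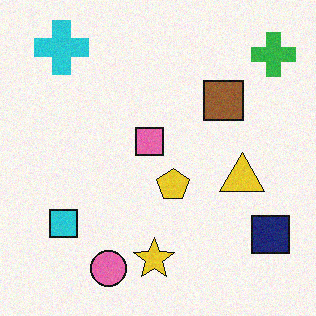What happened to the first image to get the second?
This is the original image degraded with light additive noise.

Random speckle covers the whole image, including the flat background.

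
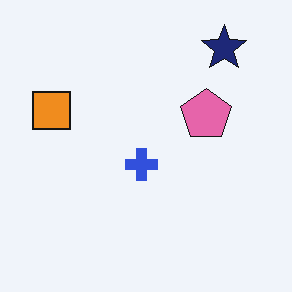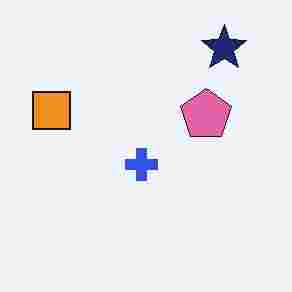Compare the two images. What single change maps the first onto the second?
Heavily JPEG-compressed with obvious blocking artifacts.

Blocky 8×8 compression artifacts appear around shape edges and the flat background shows ringing — characteristic JPEG degradation.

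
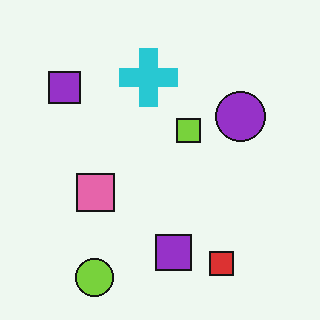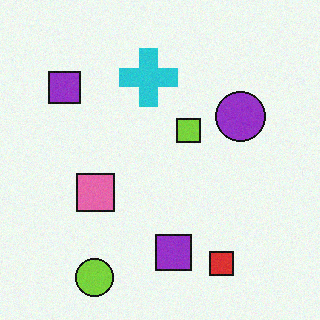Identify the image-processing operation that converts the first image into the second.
This is the original image degraded with a light layer of grain.

Random speckle covers the whole image, including the flat background.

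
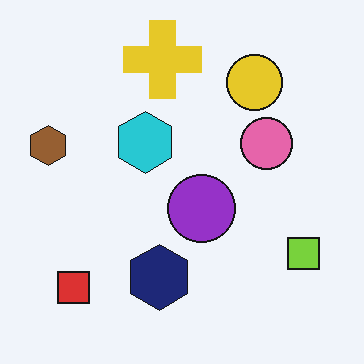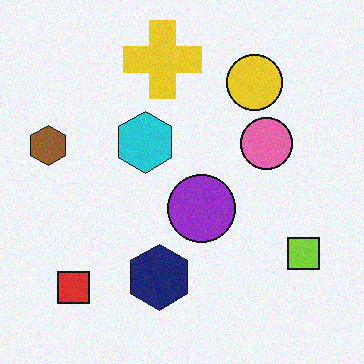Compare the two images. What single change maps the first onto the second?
This is the original image degraded with light additive noise.

Random speckle covers the whole image, including the flat background.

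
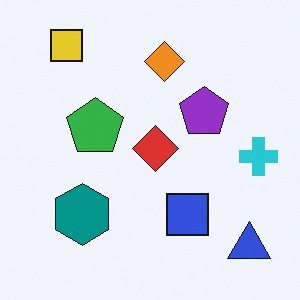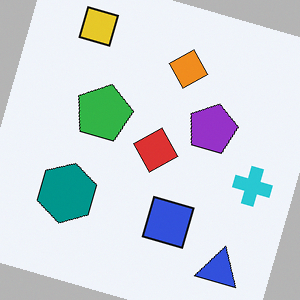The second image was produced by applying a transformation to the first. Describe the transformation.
The second image is the first rotated clockwise by a moderate amount.

Every shape is tilted by the same angle and the image corners show triangular fill wedges — a whole-image rotation by a non-right angle.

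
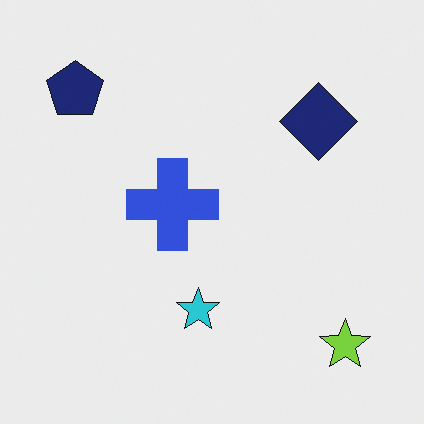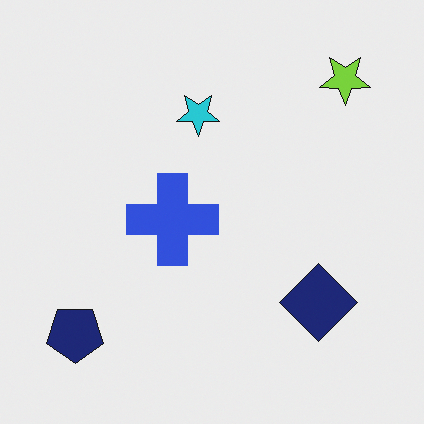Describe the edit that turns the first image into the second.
This is the original image flipped vertically (top ↔ bottom).

The lime star is in the bottom-right of the first image and the top-right of the second — shapes on opposite sides of the horizontal midline have swapped in a mirror flip.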